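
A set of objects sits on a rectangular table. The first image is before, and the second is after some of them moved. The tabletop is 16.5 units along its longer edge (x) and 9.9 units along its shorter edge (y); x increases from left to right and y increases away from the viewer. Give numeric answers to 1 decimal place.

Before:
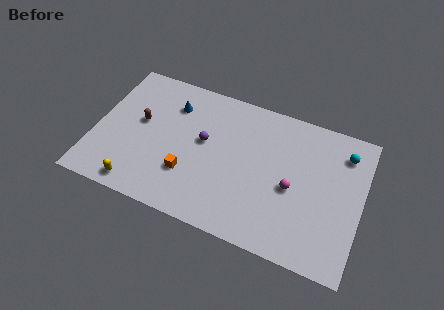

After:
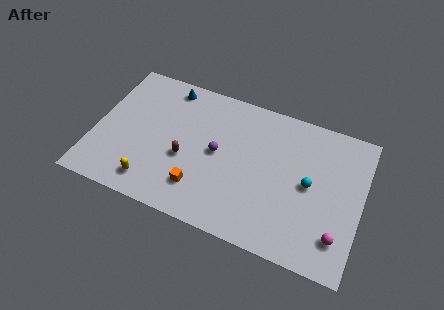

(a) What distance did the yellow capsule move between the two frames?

0.9

From (3.1, 1.1) to (3.9, 1.6), the yellow capsule covered √(0.8² + 0.5²) ≈ 0.9 units.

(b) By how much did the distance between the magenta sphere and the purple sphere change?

+2.5

Before: roughly 5.7 units apart; after: 8.2. That's 2.5 units further apart.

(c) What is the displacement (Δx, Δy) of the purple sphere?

(0.9, -0.5)

The purple sphere was at about (6.7, 5.6) and moved to about (7.6, 5.1).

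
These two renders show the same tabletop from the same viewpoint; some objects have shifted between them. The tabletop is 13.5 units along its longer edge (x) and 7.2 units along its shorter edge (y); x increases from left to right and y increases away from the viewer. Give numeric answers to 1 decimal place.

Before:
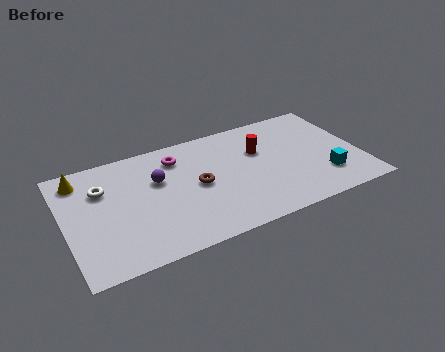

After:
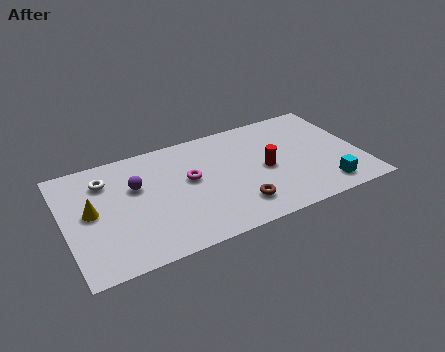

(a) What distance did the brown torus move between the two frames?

2.6

The brown torus was near (6.0, 3.6) before and (7.6, 1.6) after, so it travelled √(1.6² + 2.0²) ≈ 2.6 units.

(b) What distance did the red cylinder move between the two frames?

1.3

The red cylinder moved from about (9.0, 4.7) to (9.1, 3.4), a distance of √(0.1² + 1.3²) ≈ 1.3.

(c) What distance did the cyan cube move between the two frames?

0.7

From (11.7, 1.9) to (11.6, 1.2), the cyan cube covered √(0.1² + 0.7²) ≈ 0.7 units.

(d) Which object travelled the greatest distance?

the brown torus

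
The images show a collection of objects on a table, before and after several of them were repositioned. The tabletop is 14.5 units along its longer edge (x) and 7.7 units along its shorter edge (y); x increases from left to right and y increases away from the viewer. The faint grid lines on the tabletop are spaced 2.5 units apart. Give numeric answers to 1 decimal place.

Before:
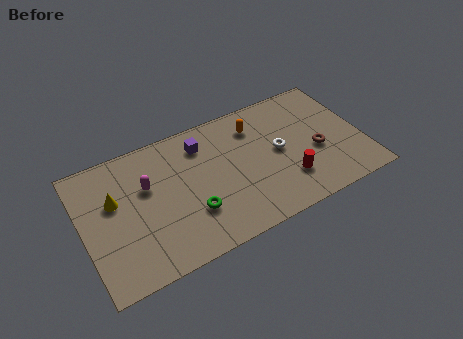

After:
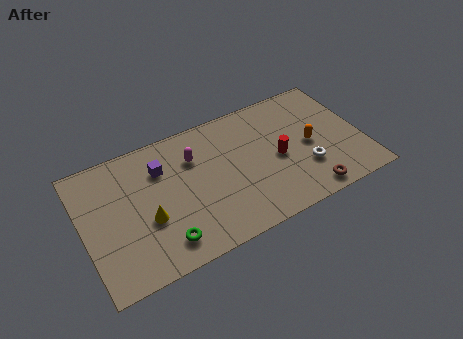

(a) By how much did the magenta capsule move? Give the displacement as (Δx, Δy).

(2.5, 0.6)

From the two frames, the magenta capsule sits at roughly (3.4, 4.9) before and (5.9, 5.5) after.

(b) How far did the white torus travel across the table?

2.0

From (10.2, 4.0) to (11.4, 2.4), the white torus covered √(1.2² + 1.6²) ≈ 2.0 units.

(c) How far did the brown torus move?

2.4

The brown torus moved from about (12.1, 3.2) to (11.3, 0.9), a distance of √(0.8² + 2.3²) ≈ 2.4.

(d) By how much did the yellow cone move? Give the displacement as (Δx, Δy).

(1.5, -1.8)

From the two frames, the yellow cone sits at roughly (1.7, 4.8) before and (3.2, 3.0) after.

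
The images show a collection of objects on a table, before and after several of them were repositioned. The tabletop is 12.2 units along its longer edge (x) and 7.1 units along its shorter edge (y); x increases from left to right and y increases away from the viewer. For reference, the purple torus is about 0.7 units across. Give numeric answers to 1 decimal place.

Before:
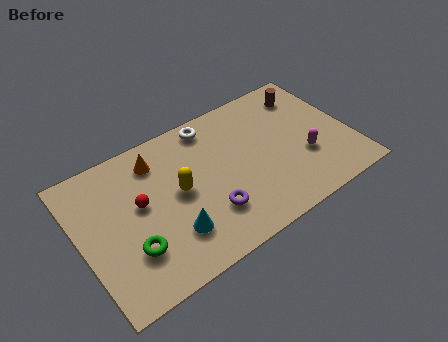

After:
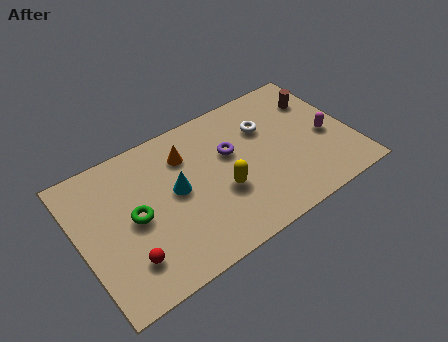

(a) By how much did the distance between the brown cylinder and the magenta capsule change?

-1.2

They were about 3.3 units apart before and 2.1 after — 1.2 units closer together.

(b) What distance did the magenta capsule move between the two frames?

1.3

The magenta capsule moved from about (10.0, 2.5) to (11.1, 3.1), a distance of √(1.1² + 0.6²) ≈ 1.3.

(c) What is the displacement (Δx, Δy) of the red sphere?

(-0.9, -2.3)

From the two frames, the red sphere sits at roughly (2.7, 4.0) before and (1.8, 1.7) after.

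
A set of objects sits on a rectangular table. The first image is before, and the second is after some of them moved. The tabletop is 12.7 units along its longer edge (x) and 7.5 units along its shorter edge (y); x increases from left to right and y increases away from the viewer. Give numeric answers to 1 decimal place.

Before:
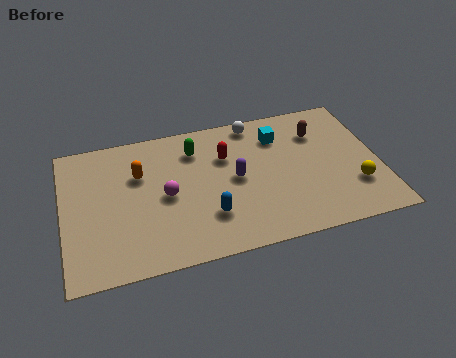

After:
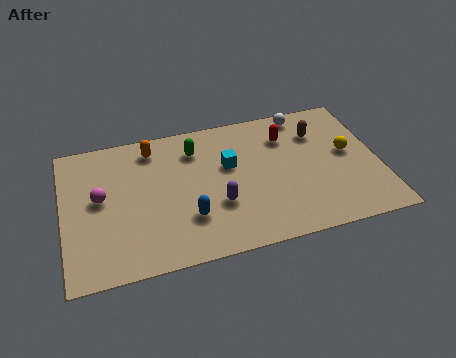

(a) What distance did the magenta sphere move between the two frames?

2.6

The magenta sphere moved from about (4.1, 3.6) to (1.5, 4.1), a distance of √(2.6² + 0.5²) ≈ 2.6.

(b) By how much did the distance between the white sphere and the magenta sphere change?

+3.9

Before: roughly 4.9 units apart; after: 8.8. That's 3.9 units further apart.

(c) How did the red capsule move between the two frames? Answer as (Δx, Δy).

(2.5, 0.5)

The red capsule was at about (6.6, 5.1) and moved to about (9.1, 5.6).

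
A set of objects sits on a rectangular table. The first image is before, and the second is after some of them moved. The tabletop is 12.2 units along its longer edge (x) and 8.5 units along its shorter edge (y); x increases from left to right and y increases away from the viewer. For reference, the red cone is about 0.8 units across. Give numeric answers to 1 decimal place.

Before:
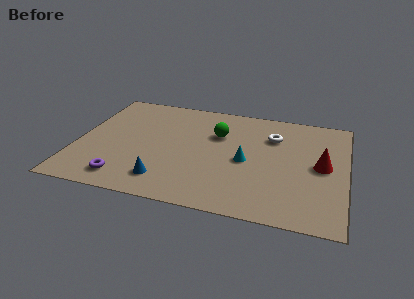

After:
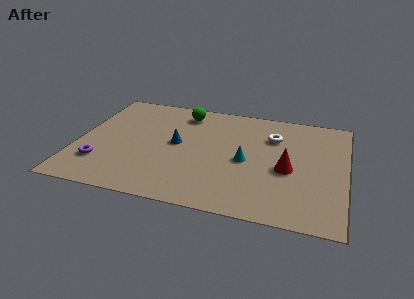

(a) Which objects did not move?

the cyan cone and the white torus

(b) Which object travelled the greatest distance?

the blue cone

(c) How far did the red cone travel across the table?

1.6

The red cone was near (11.1, 4.3) before and (9.6, 3.7) after, so it travelled √(1.5² + 0.6²) ≈ 1.6 units.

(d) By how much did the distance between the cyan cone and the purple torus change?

+0.8

The distance was about 5.9 in the first image and 6.7 in the second, so they moved 0.8 units further apart.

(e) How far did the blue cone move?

2.9

From (4.2, 1.6) to (4.5, 4.5), the blue cone covered √(0.3² + 2.9²) ≈ 2.9 units.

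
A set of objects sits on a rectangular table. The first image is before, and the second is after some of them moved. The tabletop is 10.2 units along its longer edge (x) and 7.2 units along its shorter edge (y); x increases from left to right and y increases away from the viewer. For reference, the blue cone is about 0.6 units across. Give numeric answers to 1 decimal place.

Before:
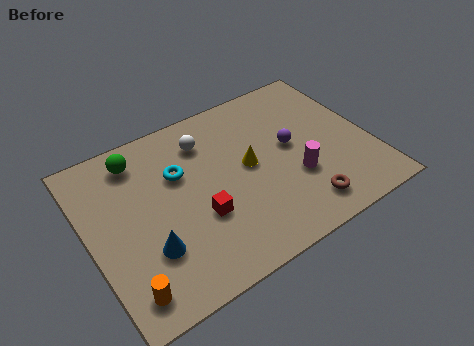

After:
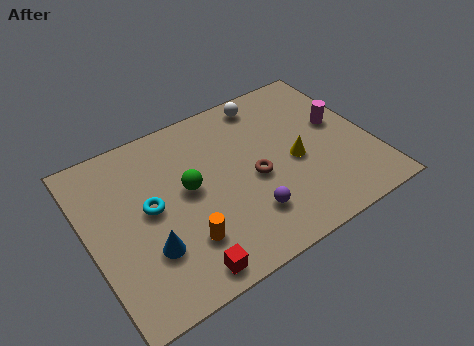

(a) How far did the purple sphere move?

2.9

The purple sphere moved from about (7.4, 3.9) to (5.4, 1.8), a distance of √(2.0² + 2.1²) ≈ 2.9.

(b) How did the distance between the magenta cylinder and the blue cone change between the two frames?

+2.1

The distance was about 5.4 in the first image and 7.5 in the second, so they moved 2.1 units further apart.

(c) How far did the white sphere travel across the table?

2.5

The white sphere was near (4.5, 5.6) before and (6.9, 6.3) after, so it travelled √(2.4² + 0.7²) ≈ 2.5 units.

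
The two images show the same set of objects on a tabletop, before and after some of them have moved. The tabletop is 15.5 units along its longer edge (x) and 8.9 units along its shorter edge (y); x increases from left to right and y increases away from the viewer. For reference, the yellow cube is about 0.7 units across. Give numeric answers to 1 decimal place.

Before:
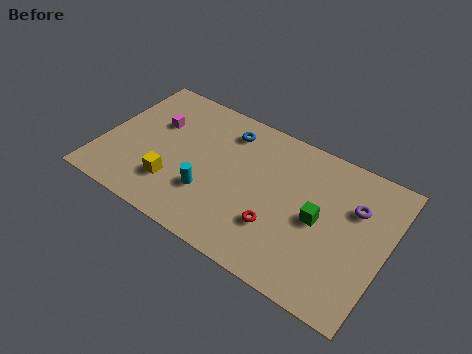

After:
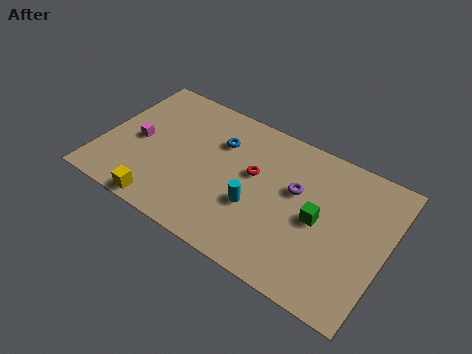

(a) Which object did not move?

the green cube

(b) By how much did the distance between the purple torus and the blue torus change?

-2.8

Before: roughly 7.3 units apart; after: 4.5. That's 2.8 units closer together.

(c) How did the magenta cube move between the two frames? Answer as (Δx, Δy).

(-0.7, -1.6)

The magenta cube started near (2.6, 5.8) and ended near (1.9, 4.2).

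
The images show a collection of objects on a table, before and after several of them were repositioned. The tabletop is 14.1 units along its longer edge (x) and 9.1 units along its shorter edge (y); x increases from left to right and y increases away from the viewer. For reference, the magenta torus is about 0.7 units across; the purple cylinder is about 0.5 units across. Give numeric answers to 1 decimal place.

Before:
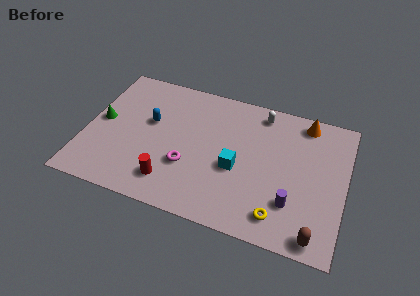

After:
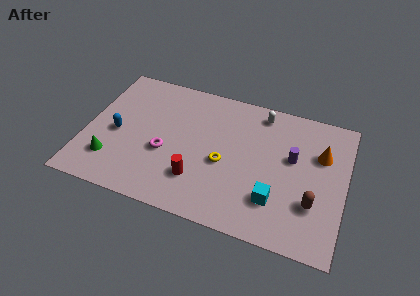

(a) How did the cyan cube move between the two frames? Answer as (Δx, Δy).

(2.2, -1.4)

The cyan cube started near (8.3, 3.8) and ended near (10.5, 2.4).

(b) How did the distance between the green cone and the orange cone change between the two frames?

+0.4

They were about 11.4 units apart before and 11.8 after — 0.4 units further apart.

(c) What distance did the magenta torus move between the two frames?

1.4

The magenta torus was near (5.7, 3.1) before and (4.4, 3.6) after, so it travelled √(1.3² + 0.5²) ≈ 1.4 units.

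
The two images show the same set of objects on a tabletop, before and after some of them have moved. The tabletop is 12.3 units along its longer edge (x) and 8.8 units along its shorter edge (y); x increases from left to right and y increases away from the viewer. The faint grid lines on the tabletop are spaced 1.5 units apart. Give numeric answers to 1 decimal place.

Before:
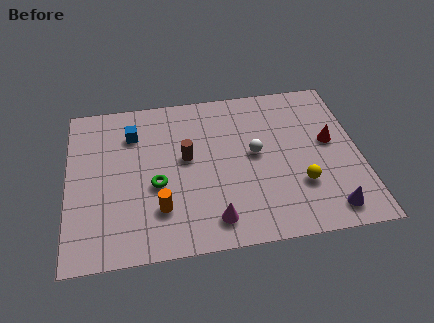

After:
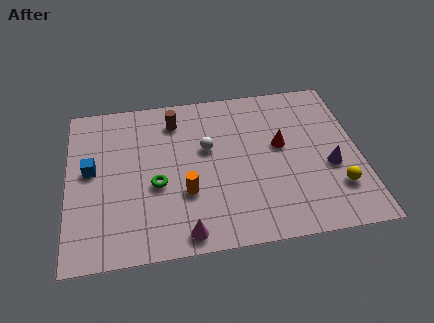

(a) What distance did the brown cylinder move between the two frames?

2.2

The brown cylinder was near (5.0, 4.9) before and (4.6, 7.1) after, so it travelled √(0.4² + 2.2²) ≈ 2.2 units.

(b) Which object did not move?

the green torus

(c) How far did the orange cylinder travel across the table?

1.3

The orange cylinder moved from about (3.8, 2.3) to (4.9, 3.0), a distance of √(1.1² + 0.7²) ≈ 1.3.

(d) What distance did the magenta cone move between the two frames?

1.3

From (6.0, 1.4) to (4.8, 0.9), the magenta cone covered √(1.2² + 0.5²) ≈ 1.3 units.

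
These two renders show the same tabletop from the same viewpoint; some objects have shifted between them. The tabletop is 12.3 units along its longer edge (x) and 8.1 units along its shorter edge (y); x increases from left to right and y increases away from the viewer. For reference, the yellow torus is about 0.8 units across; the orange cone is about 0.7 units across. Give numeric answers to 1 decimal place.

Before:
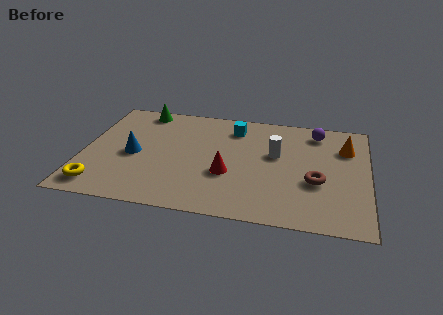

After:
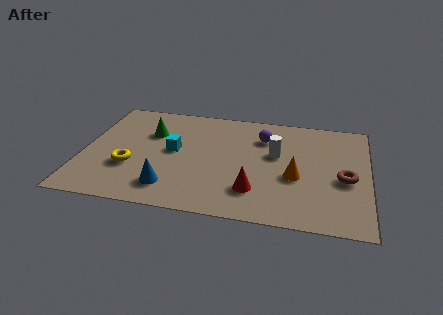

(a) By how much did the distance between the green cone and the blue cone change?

+0.6

They were about 3.5 units apart before and 4.1 after — 0.6 units further apart.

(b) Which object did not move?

the white cylinder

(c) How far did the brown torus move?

1.3

The brown torus moved from about (10.1, 3.1) to (11.3, 3.5), a distance of √(1.2² + 0.4²) ≈ 1.3.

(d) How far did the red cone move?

1.6

From (6.3, 3.0) to (7.5, 2.0), the red cone covered √(1.2² + 1.0²) ≈ 1.6 units.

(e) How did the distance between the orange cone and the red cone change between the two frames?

-3.6

They were about 5.7 units apart before and 2.1 after — 3.6 units closer together.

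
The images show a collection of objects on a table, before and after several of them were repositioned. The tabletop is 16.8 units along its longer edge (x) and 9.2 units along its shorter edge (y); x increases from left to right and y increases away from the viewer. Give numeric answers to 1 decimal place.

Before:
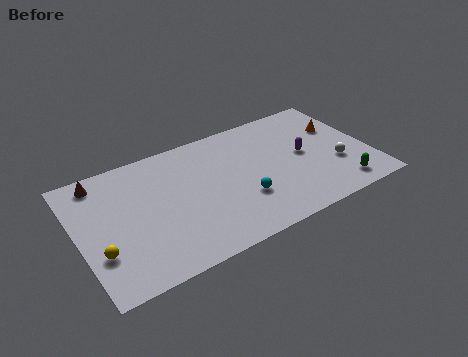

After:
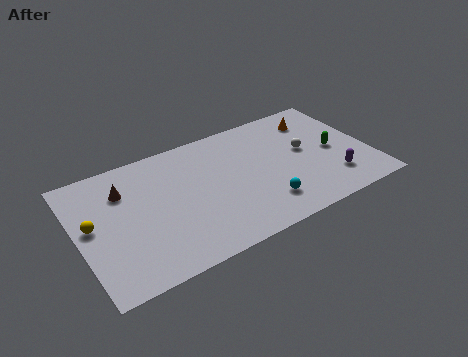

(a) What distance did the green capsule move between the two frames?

3.0

From (14.7, 1.4) to (14.8, 4.4), the green capsule covered √(0.1² + 3.0²) ≈ 3.0 units.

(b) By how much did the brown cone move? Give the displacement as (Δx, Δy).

(1.2, -1.3)

The brown cone started near (1.6, 8.0) and ended near (2.8, 6.7).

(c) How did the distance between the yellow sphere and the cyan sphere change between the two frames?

+1.7

They were about 8.2 units apart before and 9.9 after — 1.7 units further apart.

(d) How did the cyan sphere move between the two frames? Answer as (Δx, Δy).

(1.1, -0.9)

The cyan sphere started near (9.2, 3.0) and ended near (10.3, 2.1).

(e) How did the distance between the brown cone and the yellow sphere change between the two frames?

-2.5

The distance was about 5.1 in the first image and 2.6 in the second, so they moved 2.5 units closer together.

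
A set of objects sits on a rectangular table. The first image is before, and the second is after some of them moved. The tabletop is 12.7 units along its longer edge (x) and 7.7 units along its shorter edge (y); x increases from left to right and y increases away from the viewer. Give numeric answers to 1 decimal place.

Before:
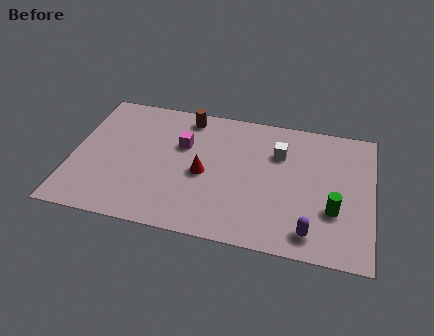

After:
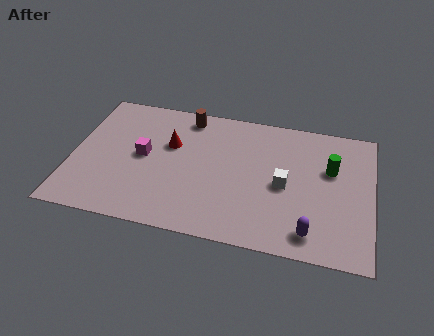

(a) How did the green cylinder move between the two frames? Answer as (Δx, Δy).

(-0.2, 2.3)

From the two frames, the green cylinder sits at roughly (11.1, 2.6) before and (10.9, 4.9) after.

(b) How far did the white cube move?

1.8

From (8.7, 5.4) to (9.0, 3.6), the white cube covered √(0.3² + 1.8²) ≈ 1.8 units.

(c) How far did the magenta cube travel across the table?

1.9

The magenta cube was near (4.6, 5.0) before and (3.0, 4.0) after, so it travelled √(1.6² + 1.0²) ≈ 1.9 units.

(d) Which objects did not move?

the purple capsule and the brown cylinder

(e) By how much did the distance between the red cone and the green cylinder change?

+1.2

Before: roughly 5.6 units apart; after: 6.8. That's 1.2 units further apart.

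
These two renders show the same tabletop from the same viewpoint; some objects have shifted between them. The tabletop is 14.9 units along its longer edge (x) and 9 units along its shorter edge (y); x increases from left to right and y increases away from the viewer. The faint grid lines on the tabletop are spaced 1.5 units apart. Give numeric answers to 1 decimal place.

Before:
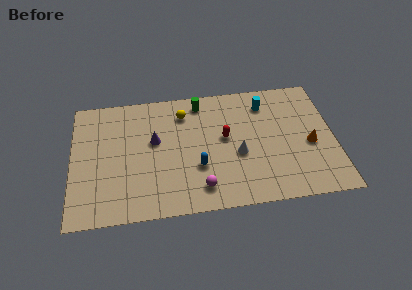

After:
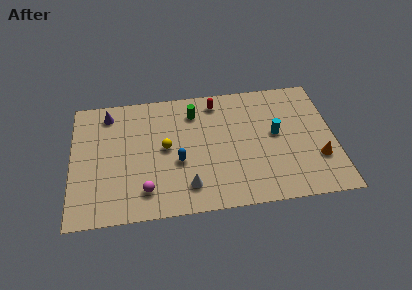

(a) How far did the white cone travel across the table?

3.5

The white cone was near (9.4, 3.7) before and (6.5, 1.8) after, so it travelled √(2.9² + 1.9²) ≈ 3.5 units.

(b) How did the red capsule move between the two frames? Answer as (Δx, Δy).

(-0.4, 2.7)

The red capsule was at about (8.7, 5.0) and moved to about (8.3, 7.7).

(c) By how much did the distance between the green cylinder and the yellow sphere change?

+1.7

The distance was about 1.2 in the first image and 2.9 in the second, so they moved 1.7 units further apart.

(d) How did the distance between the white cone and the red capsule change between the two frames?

+4.7

They were about 1.5 units apart before and 6.2 after — 4.7 units further apart.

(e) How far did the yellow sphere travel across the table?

2.6

The yellow sphere moved from about (6.4, 7.1) to (5.3, 4.7), a distance of √(1.1² + 2.4²) ≈ 2.6.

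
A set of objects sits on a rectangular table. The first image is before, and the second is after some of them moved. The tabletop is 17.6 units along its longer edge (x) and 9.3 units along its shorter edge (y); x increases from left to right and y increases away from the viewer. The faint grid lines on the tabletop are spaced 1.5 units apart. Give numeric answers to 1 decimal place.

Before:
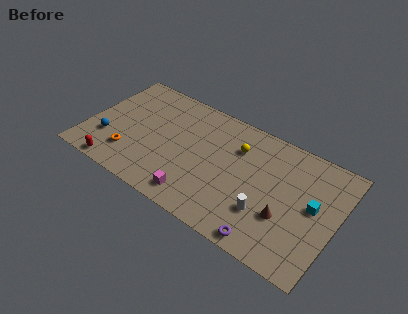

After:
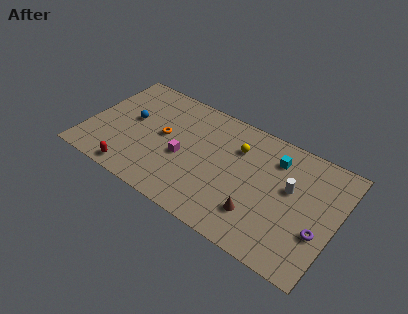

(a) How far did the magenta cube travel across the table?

3.0

The magenta cube was near (8.3, 1.4) before and (6.9, 4.0) after, so it travelled √(1.4² + 2.6²) ≈ 3.0 units.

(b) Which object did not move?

the yellow sphere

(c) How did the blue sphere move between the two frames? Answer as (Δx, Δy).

(1.3, 2.4)

The blue sphere started near (1.6, 2.8) and ended near (2.9, 5.2).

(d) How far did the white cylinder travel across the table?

3.0

The white cylinder moved from about (13.0, 2.8) to (14.3, 5.5), a distance of √(1.3² + 2.7²) ≈ 3.0.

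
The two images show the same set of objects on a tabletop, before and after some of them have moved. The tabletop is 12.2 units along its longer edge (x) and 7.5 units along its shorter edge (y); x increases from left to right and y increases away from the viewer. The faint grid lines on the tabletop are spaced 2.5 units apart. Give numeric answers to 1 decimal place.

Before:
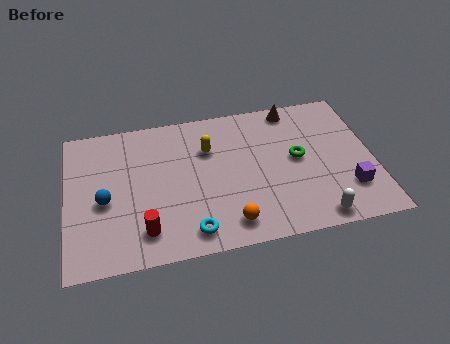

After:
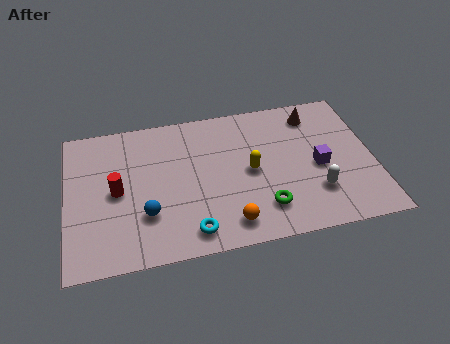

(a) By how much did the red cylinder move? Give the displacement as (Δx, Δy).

(-1.0, 2.2)

The red cylinder started near (3.0, 1.5) and ended near (2.0, 3.7).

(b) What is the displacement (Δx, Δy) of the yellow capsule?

(1.6, -1.5)

The yellow capsule started near (5.7, 5.2) and ended near (7.3, 3.7).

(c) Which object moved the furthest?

the green torus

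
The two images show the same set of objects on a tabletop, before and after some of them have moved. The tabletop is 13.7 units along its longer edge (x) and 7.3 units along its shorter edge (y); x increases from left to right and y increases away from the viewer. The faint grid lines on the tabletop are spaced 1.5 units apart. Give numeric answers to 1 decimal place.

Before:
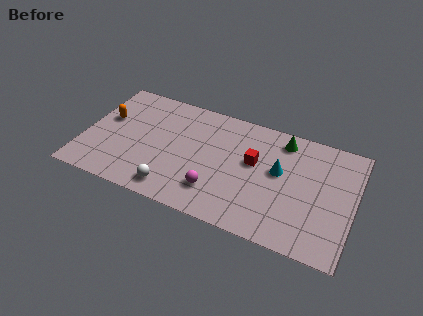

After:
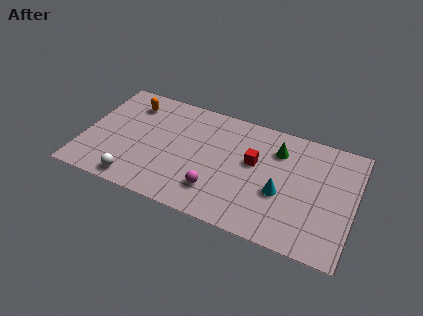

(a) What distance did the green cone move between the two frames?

0.7

From (9.9, 6.2) to (9.7, 5.5), the green cone covered √(0.2² + 0.7²) ≈ 0.7 units.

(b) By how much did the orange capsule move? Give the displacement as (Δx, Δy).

(1.1, 1.4)

From the two frames, the orange capsule sits at roughly (1.0, 4.4) before and (2.1, 5.8) after.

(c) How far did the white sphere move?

1.9

The white sphere was near (4.8, 1.1) before and (2.9, 0.9) after, so it travelled √(1.9² + 0.2²) ≈ 1.9 units.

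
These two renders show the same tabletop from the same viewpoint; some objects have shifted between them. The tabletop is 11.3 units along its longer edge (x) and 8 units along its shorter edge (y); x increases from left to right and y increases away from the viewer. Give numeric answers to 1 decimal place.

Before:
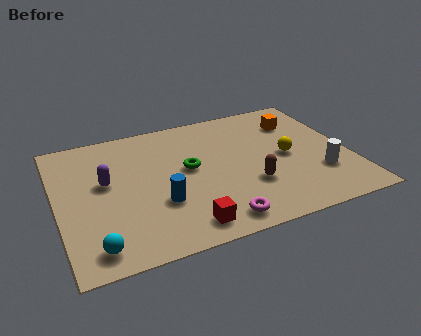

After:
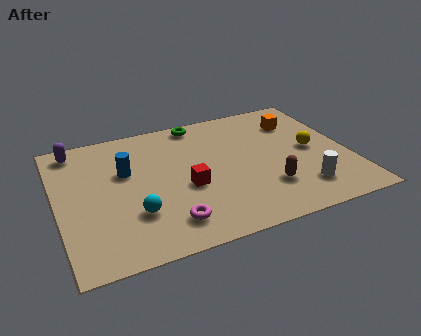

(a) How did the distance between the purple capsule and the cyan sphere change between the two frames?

+1.4

The distance was about 3.6 in the first image and 5.0 in the second, so they moved 1.4 units further apart.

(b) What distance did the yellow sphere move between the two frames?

1.0

The yellow sphere was near (8.9, 3.9) before and (9.9, 4.0) after, so it travelled √(1.0² + 0.1²) ≈ 1.0 units.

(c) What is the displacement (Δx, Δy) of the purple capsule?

(-1.0, 2.4)

From the two frames, the purple capsule sits at roughly (1.9, 4.6) before and (0.9, 7.0) after.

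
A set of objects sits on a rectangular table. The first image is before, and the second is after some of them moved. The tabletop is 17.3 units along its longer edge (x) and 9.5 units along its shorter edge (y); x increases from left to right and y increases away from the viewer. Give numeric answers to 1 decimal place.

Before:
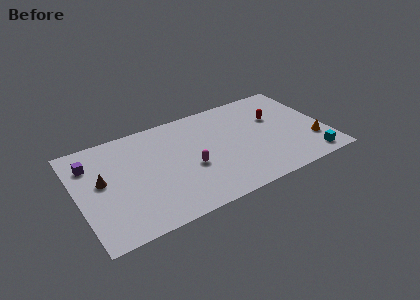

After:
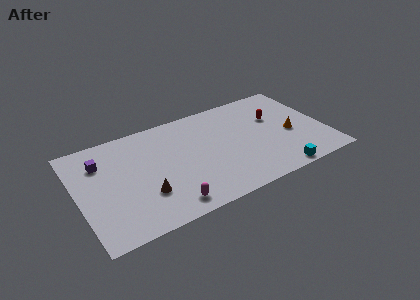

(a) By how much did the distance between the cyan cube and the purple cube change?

-2.7

They were about 15.9 units apart before and 13.2 after — 2.7 units closer together.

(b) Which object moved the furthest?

the brown cone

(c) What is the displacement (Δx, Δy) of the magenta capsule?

(-1.9, -2.6)

From the two frames, the magenta capsule sits at roughly (7.7, 3.9) before and (5.8, 1.3) after.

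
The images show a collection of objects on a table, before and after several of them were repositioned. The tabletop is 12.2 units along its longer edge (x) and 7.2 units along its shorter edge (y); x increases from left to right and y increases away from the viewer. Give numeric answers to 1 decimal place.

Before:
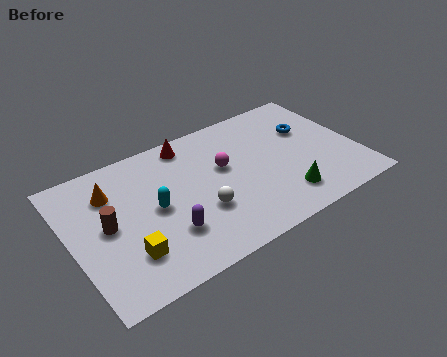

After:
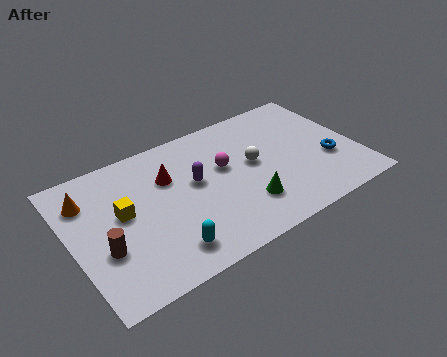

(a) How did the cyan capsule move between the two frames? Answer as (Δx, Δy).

(0.1, -2.3)

The cyan capsule started near (3.5, 3.6) and ended near (3.6, 1.3).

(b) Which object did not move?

the magenta sphere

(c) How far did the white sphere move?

2.9

From (5.3, 2.5) to (7.8, 3.9), the white sphere covered √(2.5² + 1.4²) ≈ 2.9 units.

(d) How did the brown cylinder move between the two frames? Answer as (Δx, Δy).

(-0.3, -1.1)

From the two frames, the brown cylinder sits at roughly (1.5, 3.7) before and (1.2, 2.6) after.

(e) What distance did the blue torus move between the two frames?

2.2

From (10.4, 4.7) to (10.9, 2.6), the blue torus covered √(0.5² + 2.1²) ≈ 2.2 units.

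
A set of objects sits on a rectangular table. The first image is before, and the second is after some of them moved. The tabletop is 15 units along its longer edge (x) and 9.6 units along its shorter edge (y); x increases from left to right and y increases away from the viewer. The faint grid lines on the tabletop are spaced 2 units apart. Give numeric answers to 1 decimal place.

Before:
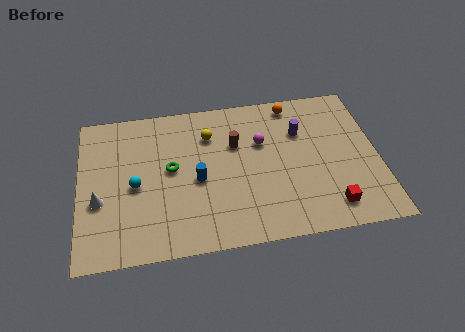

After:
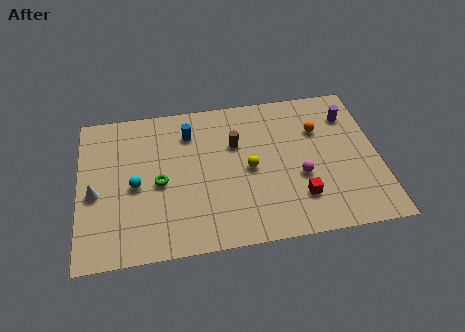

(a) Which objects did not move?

the cyan sphere and the brown cylinder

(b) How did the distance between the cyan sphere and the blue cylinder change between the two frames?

+1.0

They were about 3.1 units apart before and 4.1 after — 1.0 units further apart.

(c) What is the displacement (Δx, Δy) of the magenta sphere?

(1.8, -2.5)

The magenta sphere started near (9.2, 6.2) and ended near (11.0, 3.7).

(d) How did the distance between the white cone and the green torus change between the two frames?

-0.7

Before: roughly 3.9 units apart; after: 3.2. That's 0.7 units closer together.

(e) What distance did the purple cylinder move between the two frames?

2.6

From (11.2, 6.6) to (13.7, 7.3), the purple cylinder covered √(2.5² + 0.7²) ≈ 2.6 units.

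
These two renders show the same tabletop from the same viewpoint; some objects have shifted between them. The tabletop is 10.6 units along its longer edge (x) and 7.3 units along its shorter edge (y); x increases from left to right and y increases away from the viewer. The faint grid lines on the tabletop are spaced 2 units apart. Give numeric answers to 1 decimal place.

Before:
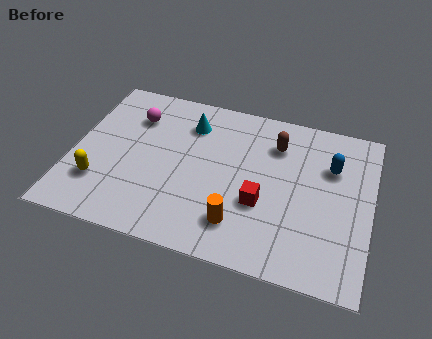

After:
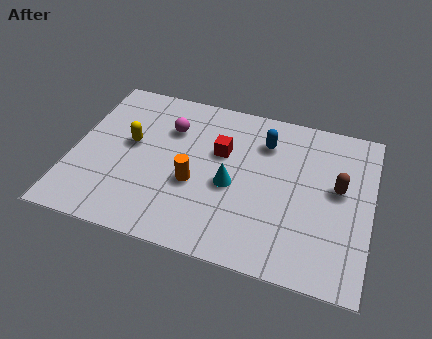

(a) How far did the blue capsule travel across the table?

2.5

The blue capsule moved from about (9.1, 5.0) to (6.7, 5.5), a distance of √(2.4² + 0.5²) ≈ 2.5.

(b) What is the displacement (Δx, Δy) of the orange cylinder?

(-1.7, 1.3)

The orange cylinder was at about (6.1, 1.6) and moved to about (4.4, 2.9).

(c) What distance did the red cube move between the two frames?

2.5

From (6.8, 2.7) to (5.2, 4.6), the red cube covered √(1.6² + 1.9²) ≈ 2.5 units.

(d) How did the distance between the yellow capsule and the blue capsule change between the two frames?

-3.6

They were about 8.5 units apart before and 4.9 after — 3.6 units closer together.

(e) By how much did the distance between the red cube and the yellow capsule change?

-2.5

The distance was about 5.7 in the first image and 3.2 in the second, so they moved 2.5 units closer together.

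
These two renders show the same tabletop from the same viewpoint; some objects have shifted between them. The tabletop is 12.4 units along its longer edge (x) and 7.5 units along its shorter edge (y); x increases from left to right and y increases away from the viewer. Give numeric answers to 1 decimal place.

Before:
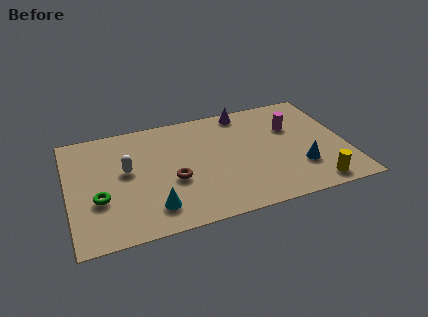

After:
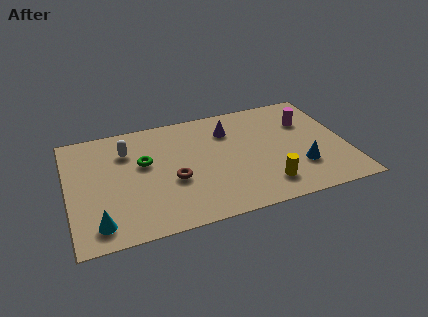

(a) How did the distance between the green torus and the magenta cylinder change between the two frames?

-1.7

Before: roughly 9.1 units apart; after: 7.4. That's 1.7 units closer together.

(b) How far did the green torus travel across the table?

2.8

The green torus moved from about (1.3, 2.7) to (3.4, 4.5), a distance of √(2.1² + 1.8²) ≈ 2.8.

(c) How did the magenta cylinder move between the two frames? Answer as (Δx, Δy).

(0.7, 0.2)

From the two frames, the magenta cylinder sits at roughly (10.1, 5.0) before and (10.8, 5.2) after.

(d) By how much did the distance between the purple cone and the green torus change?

-3.8

The distance was about 7.9 in the first image and 4.1 in the second, so they moved 3.8 units closer together.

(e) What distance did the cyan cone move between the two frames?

2.4

The cyan cone moved from about (3.6, 1.5) to (1.2, 1.2), a distance of √(2.4² + 0.3²) ≈ 2.4.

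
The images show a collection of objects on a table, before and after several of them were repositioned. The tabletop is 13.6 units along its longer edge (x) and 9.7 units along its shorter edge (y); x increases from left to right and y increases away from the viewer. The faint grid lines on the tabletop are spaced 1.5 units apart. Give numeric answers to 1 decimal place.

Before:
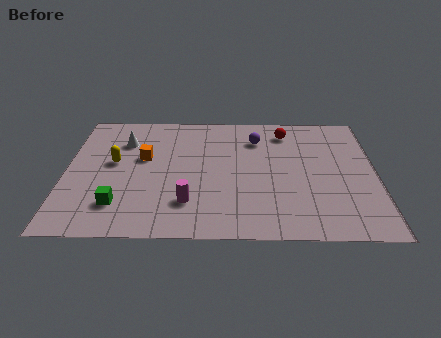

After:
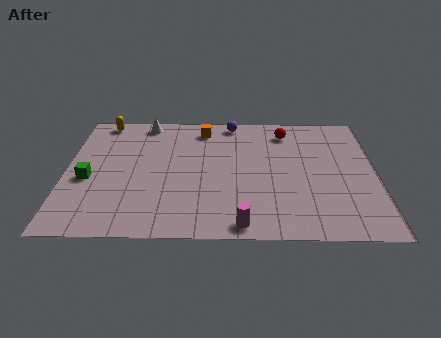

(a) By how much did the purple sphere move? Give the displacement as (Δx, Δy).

(-1.1, 1.4)

The purple sphere started near (8.4, 7.4) and ended near (7.3, 8.8).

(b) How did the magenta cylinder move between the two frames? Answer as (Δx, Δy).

(2.3, -1.5)

From the two frames, the magenta cylinder sits at roughly (5.4, 2.4) before and (7.7, 0.9) after.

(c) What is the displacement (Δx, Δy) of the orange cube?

(2.6, 2.4)

From the two frames, the orange cube sits at roughly (3.4, 5.8) before and (6.0, 8.2) after.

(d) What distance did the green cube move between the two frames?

2.4

The green cube was near (2.4, 2.2) before and (1.0, 4.1) after, so it travelled √(1.4² + 1.9²) ≈ 2.4 units.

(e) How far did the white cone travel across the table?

1.8

The white cone was near (2.5, 7.1) before and (3.4, 8.7) after, so it travelled √(0.9² + 1.6²) ≈ 1.8 units.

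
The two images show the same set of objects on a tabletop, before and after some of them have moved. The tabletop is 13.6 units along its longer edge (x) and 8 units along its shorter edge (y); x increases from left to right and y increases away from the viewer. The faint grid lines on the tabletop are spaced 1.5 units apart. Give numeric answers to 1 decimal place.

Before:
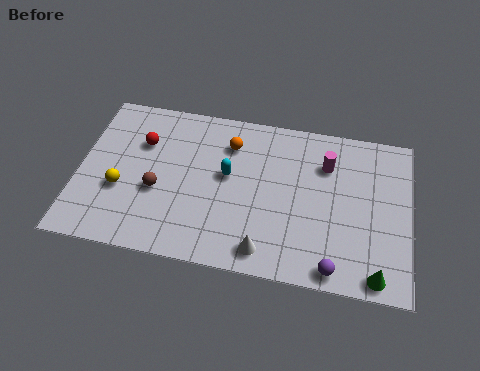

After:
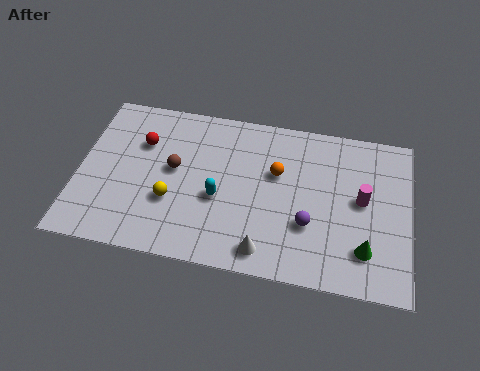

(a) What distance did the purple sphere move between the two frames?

2.2

The purple sphere was near (10.6, 0.8) before and (9.5, 2.7) after, so it travelled √(1.1² + 1.9²) ≈ 2.2 units.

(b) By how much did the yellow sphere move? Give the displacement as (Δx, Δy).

(2.1, -0.2)

The yellow sphere started near (1.8, 3.0) and ended near (3.9, 2.8).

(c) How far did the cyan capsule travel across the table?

1.2

The cyan capsule was near (6.1, 4.5) before and (5.8, 3.3) after, so it travelled √(0.3² + 1.2²) ≈ 1.2 units.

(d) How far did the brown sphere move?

1.3

From (3.3, 3.2) to (3.9, 4.4), the brown sphere covered √(0.6² + 1.2²) ≈ 1.3 units.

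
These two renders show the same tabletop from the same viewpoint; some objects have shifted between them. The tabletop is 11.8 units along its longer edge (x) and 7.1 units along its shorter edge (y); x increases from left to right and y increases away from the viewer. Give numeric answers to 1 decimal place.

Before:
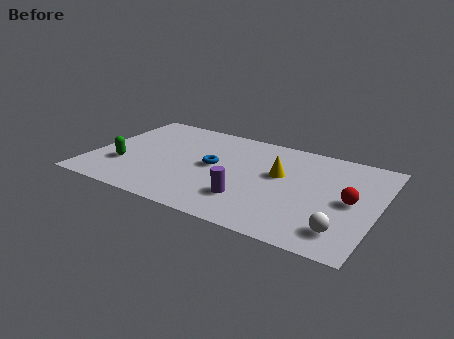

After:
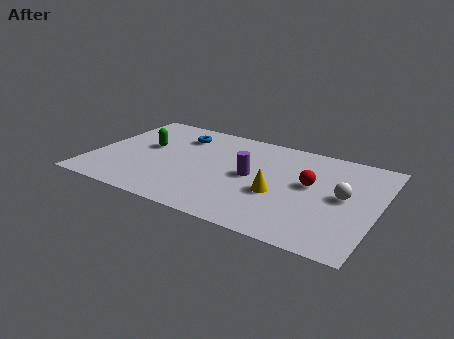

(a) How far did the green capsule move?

1.9

The green capsule moved from about (1.4, 2.3) to (2.1, 4.1), a distance of √(0.7² + 1.8²) ≈ 1.9.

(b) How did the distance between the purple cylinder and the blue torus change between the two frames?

+1.3

They were about 2.5 units apart before and 3.8 after — 1.3 units further apart.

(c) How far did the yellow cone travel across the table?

1.4

The yellow cone moved from about (7.7, 4.2) to (7.8, 2.8), a distance of √(0.1² + 1.4²) ≈ 1.4.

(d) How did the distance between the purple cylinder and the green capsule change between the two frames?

-0.8

Before: roughly 5.3 units apart; after: 4.5. That's 0.8 units closer together.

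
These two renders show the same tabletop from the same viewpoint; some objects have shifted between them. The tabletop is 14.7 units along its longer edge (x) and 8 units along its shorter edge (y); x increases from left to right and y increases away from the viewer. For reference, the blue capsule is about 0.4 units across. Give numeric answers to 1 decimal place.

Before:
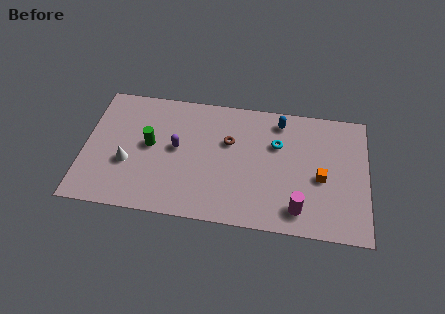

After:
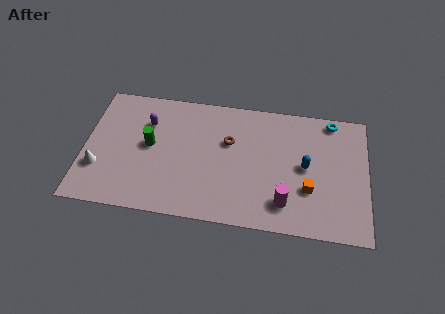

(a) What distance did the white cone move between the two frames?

1.6

The white cone was near (2.3, 3.0) before and (0.8, 2.5) after, so it travelled √(1.5² + 0.5²) ≈ 1.6 units.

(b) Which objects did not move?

the brown torus and the green cylinder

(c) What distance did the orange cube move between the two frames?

1.0

The orange cube was near (12.3, 3.5) before and (11.7, 2.7) after, so it travelled √(0.6² + 0.8²) ≈ 1.0 units.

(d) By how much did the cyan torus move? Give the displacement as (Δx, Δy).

(2.8, 1.9)

The cyan torus was at about (10.0, 5.3) and moved to about (12.8, 7.2).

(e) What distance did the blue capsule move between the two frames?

3.0

The blue capsule moved from about (10.1, 6.8) to (11.5, 4.1), a distance of √(1.4² + 2.7²) ≈ 3.0.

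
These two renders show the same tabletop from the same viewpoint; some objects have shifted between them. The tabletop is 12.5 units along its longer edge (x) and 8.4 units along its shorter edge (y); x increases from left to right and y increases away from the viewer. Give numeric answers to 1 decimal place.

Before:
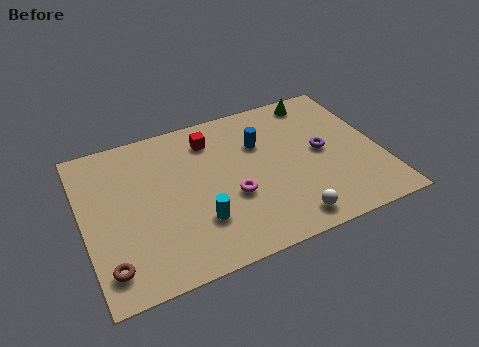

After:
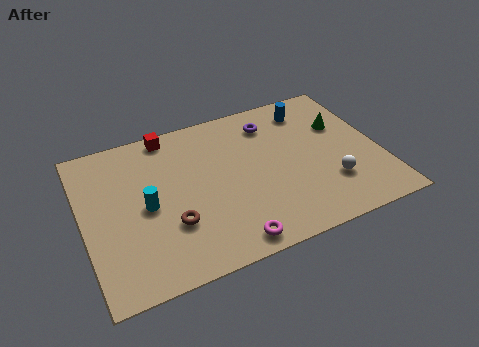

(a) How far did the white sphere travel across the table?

2.4

The white sphere was near (8.2, 1.1) before and (10.2, 2.4) after, so it travelled √(2.0² + 1.3²) ≈ 2.4 units.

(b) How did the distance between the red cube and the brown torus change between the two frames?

-2.2

They were about 7.1 units apart before and 4.9 after — 2.2 units closer together.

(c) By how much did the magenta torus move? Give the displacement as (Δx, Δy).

(-0.4, -2.3)

The magenta torus started near (6.1, 3.2) and ended near (5.7, 0.9).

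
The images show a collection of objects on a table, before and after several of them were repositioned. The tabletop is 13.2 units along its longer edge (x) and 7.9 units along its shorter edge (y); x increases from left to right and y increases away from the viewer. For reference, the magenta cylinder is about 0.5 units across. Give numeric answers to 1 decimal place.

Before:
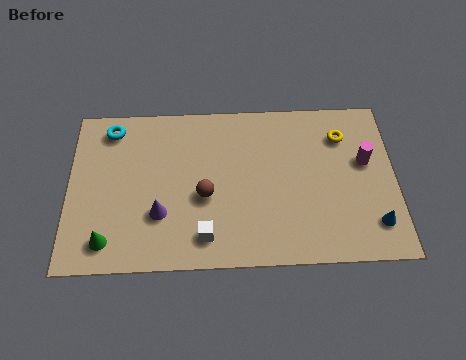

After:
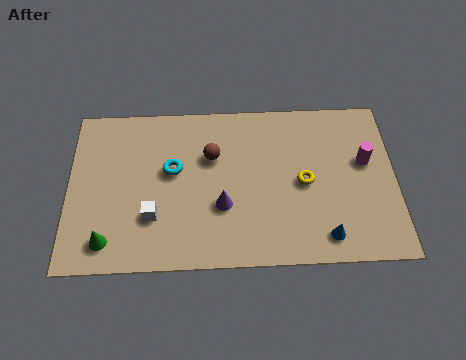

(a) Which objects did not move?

the green cone and the magenta cylinder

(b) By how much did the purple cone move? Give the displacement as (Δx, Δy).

(2.5, 0.3)

The purple cone was at about (3.7, 2.5) and moved to about (6.2, 2.8).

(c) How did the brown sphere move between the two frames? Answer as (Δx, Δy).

(0.3, 1.9)

The brown sphere was at about (5.5, 3.3) and moved to about (5.8, 5.2).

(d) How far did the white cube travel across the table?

2.3

The white cube moved from about (5.5, 1.4) to (3.4, 2.4), a distance of √(2.1² + 1.0²) ≈ 2.3.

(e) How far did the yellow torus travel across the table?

2.7

From (11.1, 6.0) to (9.5, 3.8), the yellow torus covered √(1.6² + 2.2²) ≈ 2.7 units.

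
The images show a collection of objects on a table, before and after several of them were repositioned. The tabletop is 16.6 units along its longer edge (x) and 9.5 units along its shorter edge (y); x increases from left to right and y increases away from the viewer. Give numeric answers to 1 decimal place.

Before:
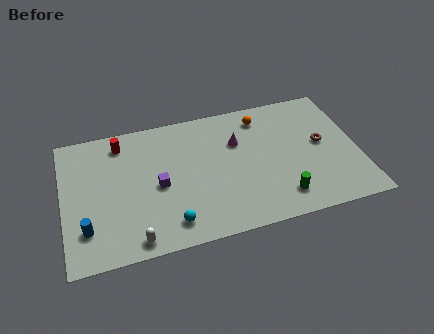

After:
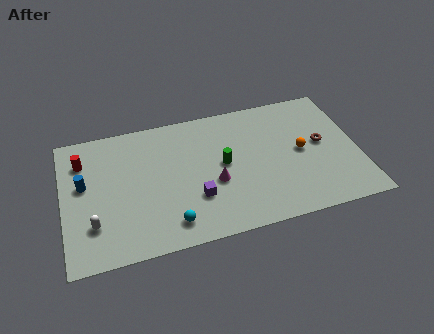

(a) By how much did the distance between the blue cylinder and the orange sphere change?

+0.6

They were about 11.6 units apart before and 12.2 after — 0.6 units further apart.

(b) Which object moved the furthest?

the green cylinder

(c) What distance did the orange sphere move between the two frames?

3.7

The orange sphere moved from about (11.4, 7.9) to (13.4, 4.8), a distance of √(2.0² + 3.1²) ≈ 3.7.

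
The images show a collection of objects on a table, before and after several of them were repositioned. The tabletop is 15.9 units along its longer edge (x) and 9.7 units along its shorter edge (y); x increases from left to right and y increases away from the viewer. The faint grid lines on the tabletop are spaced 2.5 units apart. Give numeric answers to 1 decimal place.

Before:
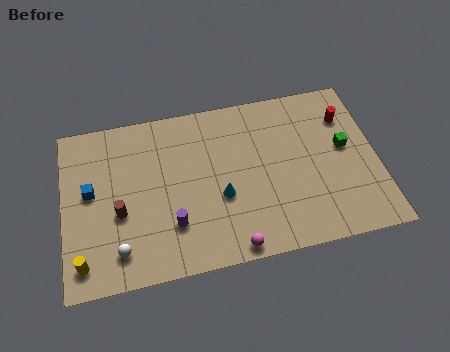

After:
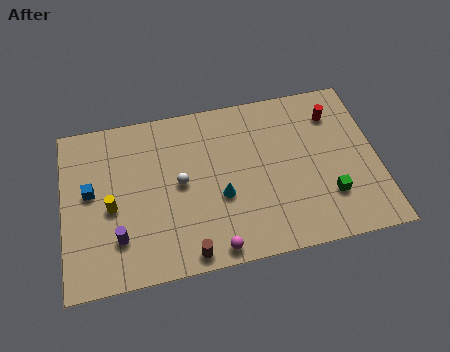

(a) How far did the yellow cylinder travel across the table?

3.2

From (0.9, 1.5) to (2.4, 4.3), the yellow cylinder covered √(1.5² + 2.8²) ≈ 3.2 units.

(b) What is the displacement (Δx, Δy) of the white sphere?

(3.2, 3.2)

The white sphere was at about (2.7, 1.8) and moved to about (5.9, 5.0).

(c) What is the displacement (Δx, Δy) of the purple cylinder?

(-2.7, -0.2)

The purple cylinder was at about (5.4, 2.7) and moved to about (2.7, 2.5).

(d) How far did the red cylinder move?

0.7

From (14.5, 7.2) to (13.9, 7.5), the red cylinder covered √(0.6² + 0.3²) ≈ 0.7 units.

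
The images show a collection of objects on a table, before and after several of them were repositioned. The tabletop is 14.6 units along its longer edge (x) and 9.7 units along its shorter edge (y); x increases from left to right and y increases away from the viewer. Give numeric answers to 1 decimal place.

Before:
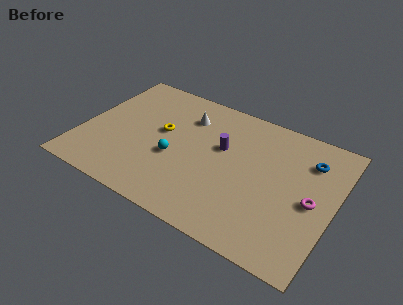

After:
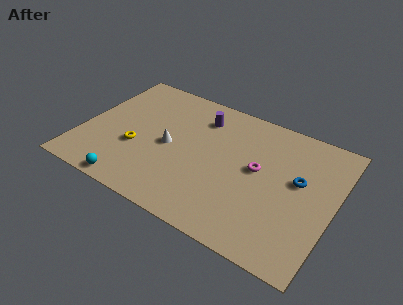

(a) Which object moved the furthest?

the cyan sphere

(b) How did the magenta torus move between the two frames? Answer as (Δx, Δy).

(-3.2, 0.8)

The magenta torus started near (13.4, 4.5) and ended near (10.2, 5.3).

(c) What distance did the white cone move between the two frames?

2.8

The white cone was near (5.7, 7.3) before and (5.1, 4.6) after, so it travelled √(0.6² + 2.7²) ≈ 2.8 units.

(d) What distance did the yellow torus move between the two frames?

2.2

The yellow torus moved from about (4.5, 5.5) to (3.3, 3.6), a distance of √(1.2² + 1.9²) ≈ 2.2.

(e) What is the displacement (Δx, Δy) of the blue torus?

(-0.4, -1.7)

The blue torus started near (12.9, 7.3) and ended near (12.5, 5.6).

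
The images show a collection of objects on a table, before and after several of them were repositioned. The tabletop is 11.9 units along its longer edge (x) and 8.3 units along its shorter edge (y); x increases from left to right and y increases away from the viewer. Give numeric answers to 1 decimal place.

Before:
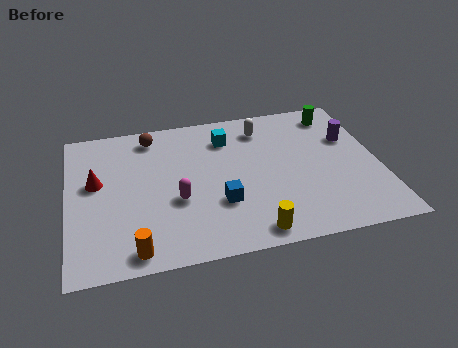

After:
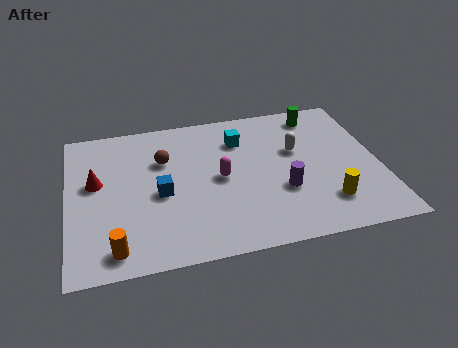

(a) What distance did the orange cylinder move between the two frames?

0.7

From (2.4, 0.9) to (1.7, 1.1), the orange cylinder covered √(0.7² + 0.2²) ≈ 0.7 units.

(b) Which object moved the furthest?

the purple cylinder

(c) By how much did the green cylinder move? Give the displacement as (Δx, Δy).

(-0.7, 0.1)

The green cylinder started near (10.5, 7.0) and ended near (9.8, 7.1).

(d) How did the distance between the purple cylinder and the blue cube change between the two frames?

-1.2

They were about 5.9 units apart before and 4.7 after — 1.2 units closer together.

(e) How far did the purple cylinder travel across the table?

3.8

The purple cylinder was near (10.9, 5.4) before and (8.1, 2.9) after, so it travelled √(2.8² + 2.5²) ≈ 3.8 units.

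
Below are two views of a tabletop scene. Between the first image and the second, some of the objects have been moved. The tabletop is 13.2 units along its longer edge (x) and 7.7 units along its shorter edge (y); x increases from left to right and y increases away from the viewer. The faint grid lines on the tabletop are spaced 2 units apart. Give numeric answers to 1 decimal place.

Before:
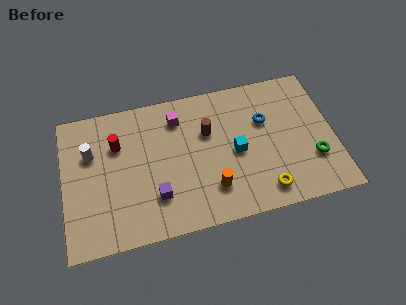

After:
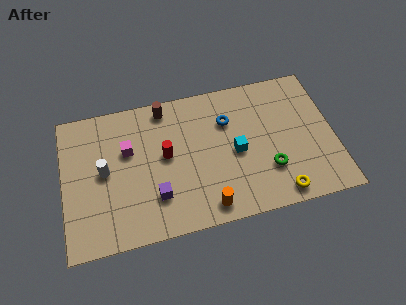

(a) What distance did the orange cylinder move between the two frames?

0.9

The orange cylinder moved from about (7.1, 1.9) to (6.8, 1.0), a distance of √(0.3² + 0.9²) ≈ 0.9.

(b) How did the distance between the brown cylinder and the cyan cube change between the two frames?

+2.7

The distance was about 1.9 in the first image and 4.6 in the second, so they moved 2.7 units further apart.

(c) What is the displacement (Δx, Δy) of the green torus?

(-2.2, -0.1)

From the two frames, the green torus sits at roughly (12.1, 2.4) before and (9.9, 2.3) after.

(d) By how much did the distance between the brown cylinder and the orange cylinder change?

+2.9

Before: roughly 3.1 units apart; after: 6.0. That's 2.9 units further apart.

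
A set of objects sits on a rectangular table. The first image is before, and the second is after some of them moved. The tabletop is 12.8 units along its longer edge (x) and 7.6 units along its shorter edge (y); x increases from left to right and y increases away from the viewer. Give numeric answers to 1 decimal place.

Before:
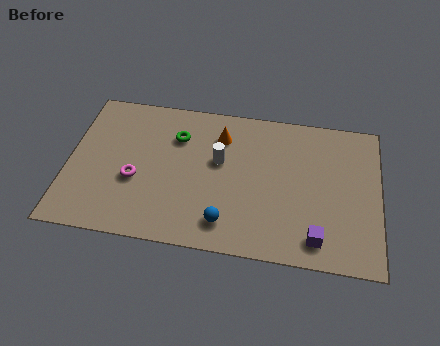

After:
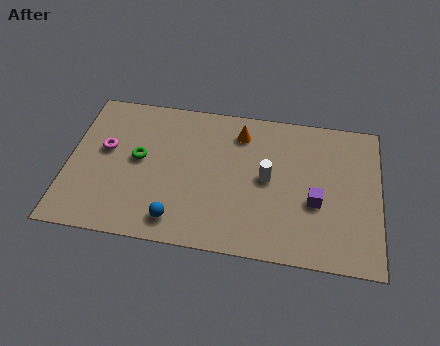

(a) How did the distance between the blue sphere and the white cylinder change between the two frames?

+1.4

The distance was about 3.1 in the first image and 4.5 in the second, so they moved 1.4 units further apart.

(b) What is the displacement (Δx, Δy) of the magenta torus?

(-1.3, 1.4)

From the two frames, the magenta torus sits at roughly (2.8, 3.0) before and (1.5, 4.4) after.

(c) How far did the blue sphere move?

2.0

The blue sphere moved from about (6.6, 1.4) to (4.6, 1.2), a distance of √(2.0² + 0.2²) ≈ 2.0.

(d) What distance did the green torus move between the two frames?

2.1

The green torus was near (4.4, 5.5) before and (2.9, 4.1) after, so it travelled √(1.5² + 1.4²) ≈ 2.1 units.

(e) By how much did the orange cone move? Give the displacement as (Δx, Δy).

(0.8, 0.3)

The orange cone was at about (6.2, 5.8) and moved to about (7.0, 6.1).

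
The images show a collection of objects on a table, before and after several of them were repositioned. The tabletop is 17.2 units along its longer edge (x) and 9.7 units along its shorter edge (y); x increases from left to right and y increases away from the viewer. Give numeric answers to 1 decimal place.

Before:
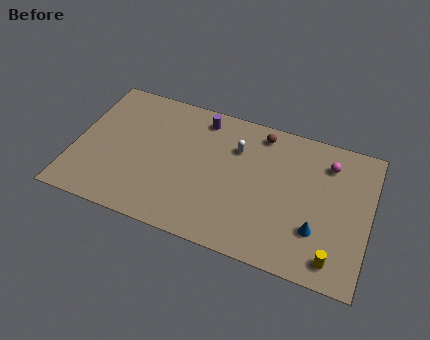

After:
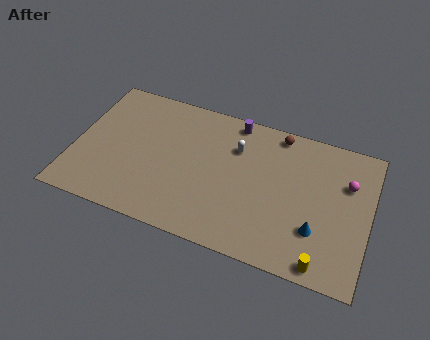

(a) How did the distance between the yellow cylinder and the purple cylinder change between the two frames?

-1.1

The distance was about 10.8 in the first image and 9.7 in the second, so they moved 1.1 units closer together.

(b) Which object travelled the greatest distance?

the purple cylinder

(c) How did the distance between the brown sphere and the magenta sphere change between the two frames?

+0.6

The distance was about 4.1 in the first image and 4.7 in the second, so they moved 0.6 units further apart.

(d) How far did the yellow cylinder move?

0.8

From (15.4, 1.4) to (14.8, 0.9), the yellow cylinder covered √(0.6² + 0.5²) ≈ 0.8 units.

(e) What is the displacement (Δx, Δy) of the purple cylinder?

(1.9, 0.4)

The purple cylinder started near (7.1, 8.3) and ended near (9.0, 8.7).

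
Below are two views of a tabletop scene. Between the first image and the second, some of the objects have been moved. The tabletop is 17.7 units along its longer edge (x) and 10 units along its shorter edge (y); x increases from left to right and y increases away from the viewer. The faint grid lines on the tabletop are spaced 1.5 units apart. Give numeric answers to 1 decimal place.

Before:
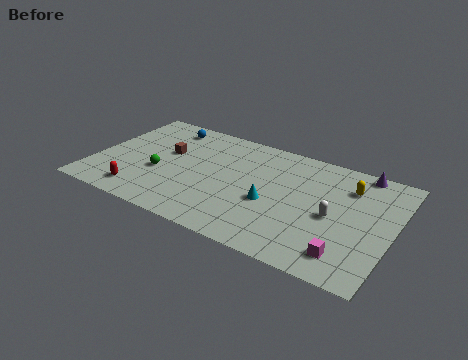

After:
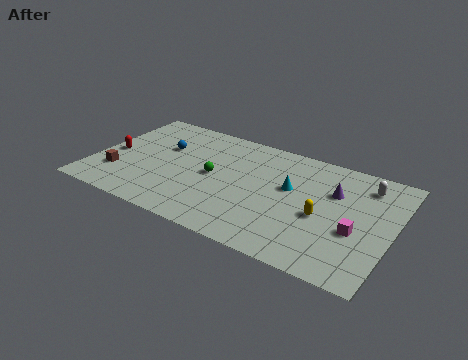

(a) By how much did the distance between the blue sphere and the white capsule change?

+0.7

Before: roughly 11.4 units apart; after: 12.1. That's 0.7 units further apart.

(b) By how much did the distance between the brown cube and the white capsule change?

+4.9

The distance was about 10.3 in the first image and 15.2 in the second, so they moved 4.9 units further apart.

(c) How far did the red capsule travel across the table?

3.7

The red capsule moved from about (3.2, 1.6) to (1.0, 4.6), a distance of √(2.2² + 3.0²) ≈ 3.7.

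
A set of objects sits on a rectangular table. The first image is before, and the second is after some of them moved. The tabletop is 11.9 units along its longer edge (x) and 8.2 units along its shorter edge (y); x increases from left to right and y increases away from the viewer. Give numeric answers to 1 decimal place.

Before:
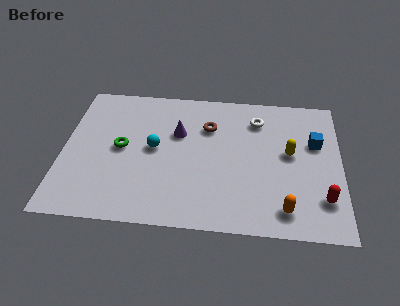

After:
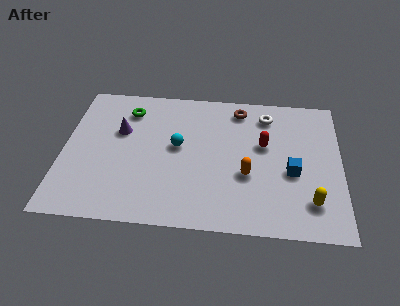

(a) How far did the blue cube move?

2.1

The blue cube was near (10.8, 5.2) before and (9.8, 3.4) after, so it travelled √(1.0² + 1.8²) ≈ 2.1 units.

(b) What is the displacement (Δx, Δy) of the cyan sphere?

(1.0, 0.2)

The cyan sphere started near (3.9, 4.3) and ended near (4.9, 4.5).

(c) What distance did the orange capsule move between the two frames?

2.4

From (9.5, 1.3) to (7.9, 3.1), the orange capsule covered √(1.6² + 1.8²) ≈ 2.4 units.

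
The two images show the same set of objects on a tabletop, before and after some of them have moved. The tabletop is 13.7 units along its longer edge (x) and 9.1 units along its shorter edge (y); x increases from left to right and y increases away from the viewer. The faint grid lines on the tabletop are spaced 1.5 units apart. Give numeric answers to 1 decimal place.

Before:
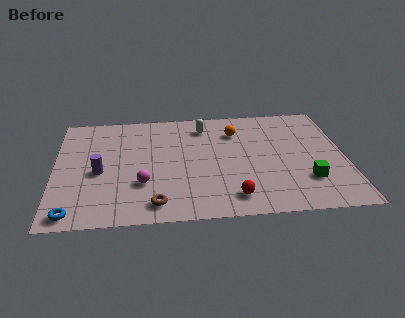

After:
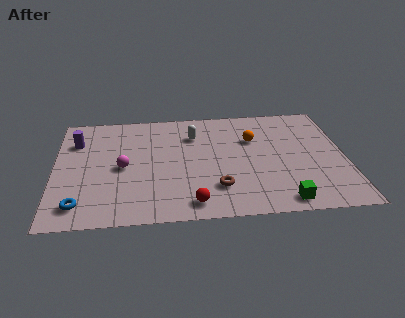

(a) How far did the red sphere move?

1.9

The red sphere was near (8.3, 1.5) before and (6.4, 1.2) after, so it travelled √(1.9² + 0.3²) ≈ 1.9 units.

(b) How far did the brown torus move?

3.1

From (4.7, 1.3) to (7.6, 2.3), the brown torus covered √(2.9² + 1.0²) ≈ 3.1 units.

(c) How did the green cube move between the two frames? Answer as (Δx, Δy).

(-1.2, -1.5)

The green cube started near (11.8, 2.5) and ended near (10.6, 1.0).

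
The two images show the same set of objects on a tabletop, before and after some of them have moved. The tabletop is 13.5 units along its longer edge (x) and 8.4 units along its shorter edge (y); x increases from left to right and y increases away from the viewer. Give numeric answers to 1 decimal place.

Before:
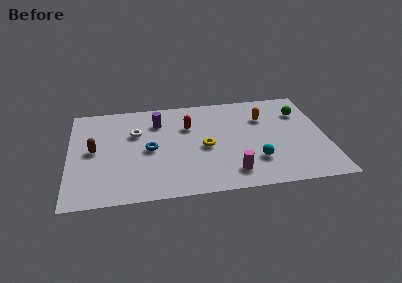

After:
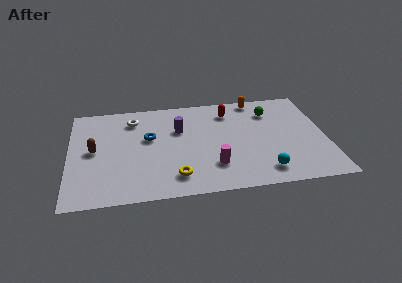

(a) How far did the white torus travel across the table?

1.2

The white torus moved from about (3.5, 5.5) to (3.4, 6.7), a distance of √(0.1² + 1.2²) ≈ 1.2.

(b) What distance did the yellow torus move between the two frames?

2.7

The yellow torus was near (7.1, 3.8) before and (5.5, 1.6) after, so it travelled √(1.6² + 2.2²) ≈ 2.7 units.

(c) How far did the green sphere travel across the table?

1.6

From (12.3, 6.1) to (10.7, 6.4), the green sphere covered √(1.6² + 0.3²) ≈ 1.6 units.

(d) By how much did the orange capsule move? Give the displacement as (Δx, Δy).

(-0.3, 1.7)

From the two frames, the orange capsule sits at roughly (10.3, 5.9) before and (10.0, 7.6) after.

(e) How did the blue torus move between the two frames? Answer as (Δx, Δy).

(0.0, 1.0)

The blue torus started near (4.2, 4.0) and ended near (4.2, 5.0).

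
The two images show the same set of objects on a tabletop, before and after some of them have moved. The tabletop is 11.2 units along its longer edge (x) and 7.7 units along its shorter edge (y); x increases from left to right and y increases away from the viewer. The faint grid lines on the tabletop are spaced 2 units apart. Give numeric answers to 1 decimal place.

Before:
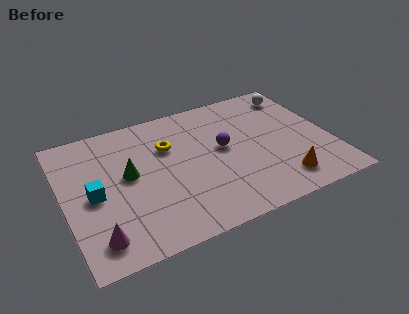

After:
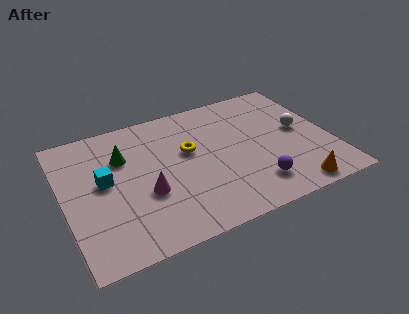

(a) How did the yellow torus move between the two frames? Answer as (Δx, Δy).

(0.8, -0.6)

The yellow torus started near (4.5, 5.2) and ended near (5.3, 4.6).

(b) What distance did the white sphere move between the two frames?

2.3

From (10.2, 6.4) to (10.0, 4.1), the white sphere covered √(0.2² + 2.3²) ≈ 2.3 units.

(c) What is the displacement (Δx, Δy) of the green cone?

(-0.1, 1.1)

From the two frames, the green cone sits at roughly (2.7, 4.2) before and (2.6, 5.3) after.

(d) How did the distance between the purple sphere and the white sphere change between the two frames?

-0.7

Before: roughly 4.1 units apart; after: 3.4. That's 0.7 units closer together.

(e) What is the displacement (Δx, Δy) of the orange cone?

(0.4, -0.6)

The orange cone started near (8.8, 1.4) and ended near (9.2, 0.8).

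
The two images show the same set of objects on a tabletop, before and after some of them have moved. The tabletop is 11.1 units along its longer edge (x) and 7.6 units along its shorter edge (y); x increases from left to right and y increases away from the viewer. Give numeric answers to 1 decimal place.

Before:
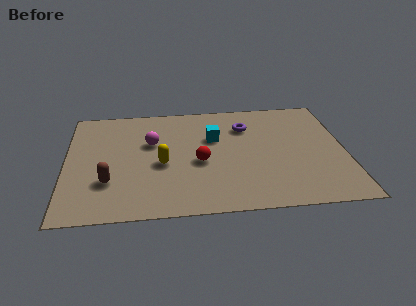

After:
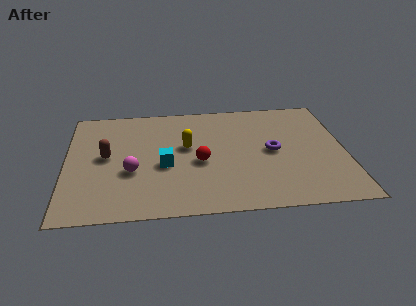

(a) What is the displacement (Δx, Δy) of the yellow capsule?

(1.0, 1.1)

The yellow capsule started near (3.8, 3.3) and ended near (4.8, 4.4).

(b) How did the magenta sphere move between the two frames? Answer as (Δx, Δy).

(-0.8, -1.9)

From the two frames, the magenta sphere sits at roughly (3.4, 4.8) before and (2.6, 2.9) after.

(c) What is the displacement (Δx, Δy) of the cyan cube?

(-2.0, -1.7)

From the two frames, the cyan cube sits at roughly (5.9, 4.9) before and (3.9, 3.2) after.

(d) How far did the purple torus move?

2.1

The purple torus was near (7.2, 5.6) before and (8.2, 3.8) after, so it travelled √(1.0² + 1.8²) ≈ 2.1 units.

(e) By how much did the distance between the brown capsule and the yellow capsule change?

+0.9

Before: roughly 2.3 units apart; after: 3.2. That's 0.9 units further apart.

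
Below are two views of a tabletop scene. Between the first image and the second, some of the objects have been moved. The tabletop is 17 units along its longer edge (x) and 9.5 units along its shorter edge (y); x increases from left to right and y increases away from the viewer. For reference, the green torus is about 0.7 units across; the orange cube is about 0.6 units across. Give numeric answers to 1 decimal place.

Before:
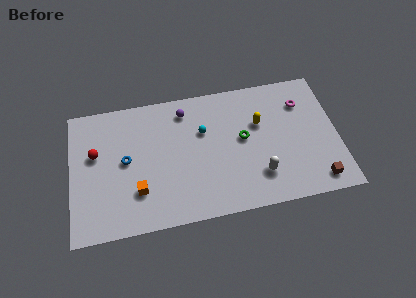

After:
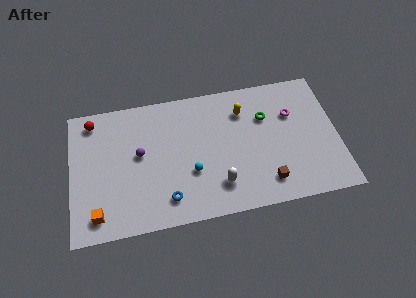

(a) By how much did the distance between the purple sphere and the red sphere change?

-2.1

Before: roughly 6.2 units apart; after: 4.1. That's 2.1 units closer together.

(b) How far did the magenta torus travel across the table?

1.0

From (14.9, 7.1) to (14.2, 6.4), the magenta torus covered √(0.7² + 0.7²) ≈ 1.0 units.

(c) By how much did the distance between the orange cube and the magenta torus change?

+1.9

They were about 11.6 units apart before and 13.5 after — 1.9 units further apart.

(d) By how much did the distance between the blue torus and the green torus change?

+0.5

The distance was about 7.5 in the first image and 8.0 in the second, so they moved 0.5 units further apart.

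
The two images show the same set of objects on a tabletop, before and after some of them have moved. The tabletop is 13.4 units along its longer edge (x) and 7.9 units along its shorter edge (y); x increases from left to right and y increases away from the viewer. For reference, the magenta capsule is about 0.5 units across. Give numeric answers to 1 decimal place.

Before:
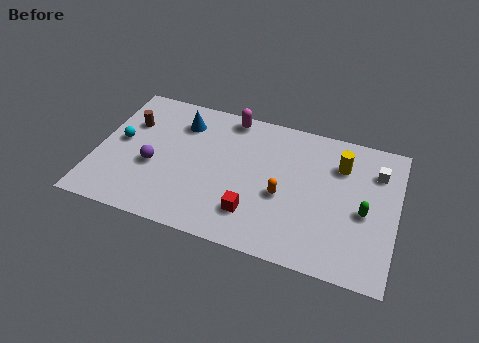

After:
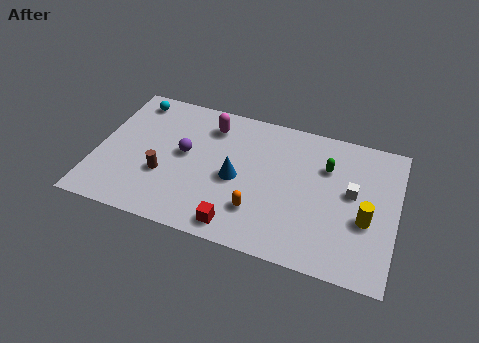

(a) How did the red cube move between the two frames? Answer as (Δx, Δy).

(-0.6, -0.9)

From the two frames, the red cube sits at roughly (7.2, 1.9) before and (6.6, 1.0) after.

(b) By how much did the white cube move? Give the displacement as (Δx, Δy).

(-1.0, -1.5)

From the two frames, the white cube sits at roughly (12.4, 5.9) before and (11.4, 4.4) after.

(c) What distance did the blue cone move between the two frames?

3.7

The blue cone was near (3.6, 6.1) before and (6.3, 3.6) after, so it travelled √(2.7² + 2.5²) ≈ 3.7 units.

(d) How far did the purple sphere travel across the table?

1.7

The purple sphere was near (2.6, 3.2) before and (3.9, 4.3) after, so it travelled √(1.3² + 1.1²) ≈ 1.7 units.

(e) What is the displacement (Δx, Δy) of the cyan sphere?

(0.3, 2.6)

From the two frames, the cyan sphere sits at roughly (1.0, 4.2) before and (1.3, 6.8) after.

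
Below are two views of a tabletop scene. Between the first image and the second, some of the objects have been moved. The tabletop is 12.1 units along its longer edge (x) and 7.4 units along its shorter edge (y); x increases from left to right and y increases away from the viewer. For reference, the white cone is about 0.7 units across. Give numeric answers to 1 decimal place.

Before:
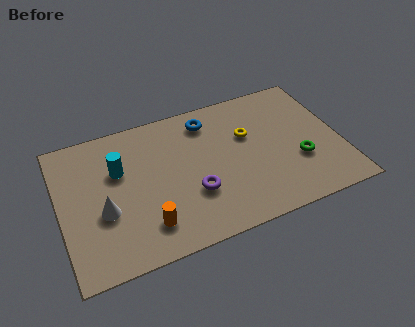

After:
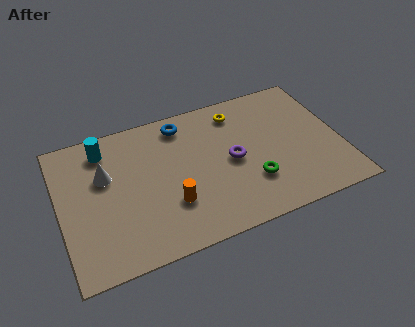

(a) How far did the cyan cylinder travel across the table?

1.4

The cyan cylinder moved from about (2.6, 4.8) to (2.1, 6.1), a distance of √(0.5² + 1.3²) ≈ 1.4.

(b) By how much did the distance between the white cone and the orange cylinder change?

+1.4

The distance was about 2.1 in the first image and 3.5 in the second, so they moved 1.4 units further apart.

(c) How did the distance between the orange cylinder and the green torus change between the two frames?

-3.3

Before: roughly 6.8 units apart; after: 3.5. That's 3.3 units closer together.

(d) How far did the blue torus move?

1.1

The blue torus moved from about (6.6, 6.1) to (5.5, 6.3), a distance of √(1.1² + 0.2²) ≈ 1.1.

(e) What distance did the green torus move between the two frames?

2.1

The green torus moved from about (10.2, 2.6) to (8.1, 2.2), a distance of √(2.1² + 0.4²) ≈ 2.1.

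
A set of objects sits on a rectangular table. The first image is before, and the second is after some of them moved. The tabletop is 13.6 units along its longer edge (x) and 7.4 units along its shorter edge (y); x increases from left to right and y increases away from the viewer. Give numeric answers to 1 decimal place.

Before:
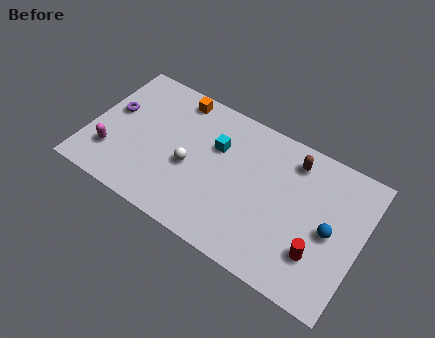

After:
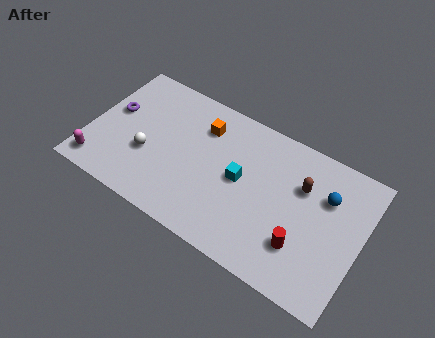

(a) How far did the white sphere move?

2.1

From (5.1, 3.2) to (3.0, 2.8), the white sphere covered √(2.1² + 0.4²) ≈ 2.1 units.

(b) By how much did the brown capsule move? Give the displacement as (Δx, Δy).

(0.6, -1.1)

From the two frames, the brown capsule sits at roughly (9.9, 6.1) before and (10.5, 5.0) after.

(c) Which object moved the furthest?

the white sphere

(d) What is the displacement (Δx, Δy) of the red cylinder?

(-0.8, 0.0)

From the two frames, the red cylinder sits at roughly (11.7, 2.1) before and (10.9, 2.1) after.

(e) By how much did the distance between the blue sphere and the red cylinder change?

+1.6

Before: roughly 1.5 units apart; after: 3.1. That's 1.6 units further apart.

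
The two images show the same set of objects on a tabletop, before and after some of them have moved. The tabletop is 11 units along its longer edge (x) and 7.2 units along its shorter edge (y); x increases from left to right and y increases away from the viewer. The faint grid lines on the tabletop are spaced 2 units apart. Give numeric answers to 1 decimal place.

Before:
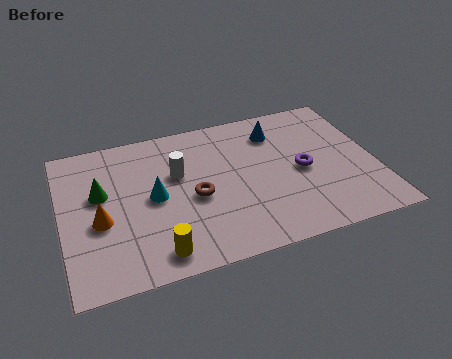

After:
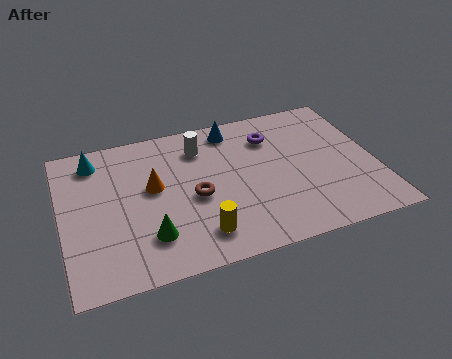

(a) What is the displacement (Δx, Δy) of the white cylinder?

(0.9, 1.1)

The white cylinder started near (4.1, 4.5) and ended near (5.0, 5.6).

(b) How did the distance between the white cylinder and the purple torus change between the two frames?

-1.9

Before: roughly 4.4 units apart; after: 2.5. That's 1.9 units closer together.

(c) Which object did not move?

the brown torus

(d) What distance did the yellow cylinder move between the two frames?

1.6

The yellow cylinder was near (3.1, 1.0) before and (4.6, 1.4) after, so it travelled √(1.5² + 0.4²) ≈ 1.6 units.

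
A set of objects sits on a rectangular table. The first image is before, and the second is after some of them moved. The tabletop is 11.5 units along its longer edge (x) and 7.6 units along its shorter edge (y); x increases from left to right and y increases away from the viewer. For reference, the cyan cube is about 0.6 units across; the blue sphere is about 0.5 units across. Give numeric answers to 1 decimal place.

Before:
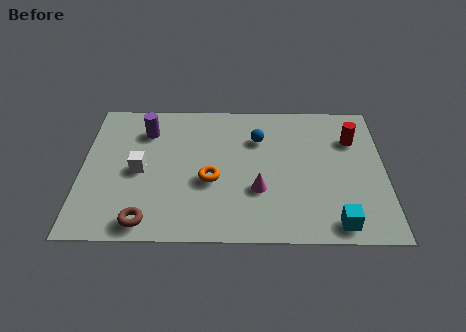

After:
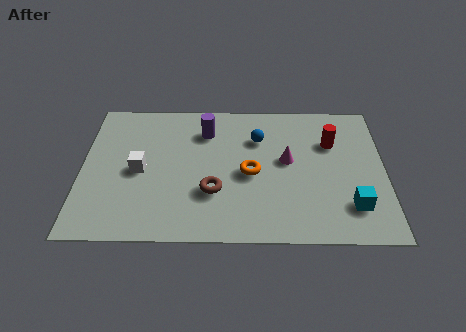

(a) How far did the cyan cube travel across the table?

1.1

From (9.6, 0.9) to (10.2, 1.8), the cyan cube covered √(0.6² + 0.9²) ≈ 1.1 units.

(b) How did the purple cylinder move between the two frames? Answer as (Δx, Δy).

(2.3, 0.0)

The purple cylinder started near (2.4, 5.8) and ended near (4.7, 5.8).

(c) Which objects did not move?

the white cube and the blue sphere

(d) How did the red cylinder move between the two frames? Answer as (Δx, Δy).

(-0.8, -0.2)

The red cylinder was at about (10.3, 5.4) and moved to about (9.5, 5.2).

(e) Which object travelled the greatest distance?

the brown torus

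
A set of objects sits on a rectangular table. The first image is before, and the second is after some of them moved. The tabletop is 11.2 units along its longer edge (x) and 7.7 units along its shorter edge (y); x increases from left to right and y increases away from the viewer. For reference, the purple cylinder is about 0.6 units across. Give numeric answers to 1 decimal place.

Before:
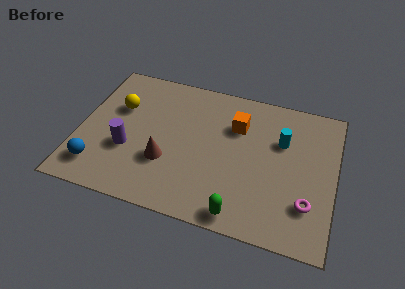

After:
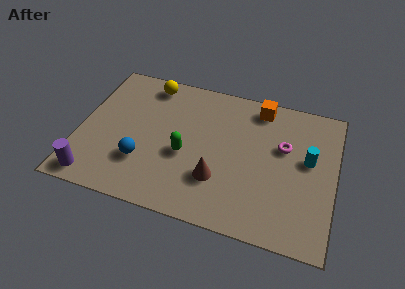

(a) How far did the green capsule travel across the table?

3.5

The green capsule moved from about (7.3, 0.8) to (4.7, 3.2), a distance of √(2.6² + 2.4²) ≈ 3.5.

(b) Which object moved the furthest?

the green capsule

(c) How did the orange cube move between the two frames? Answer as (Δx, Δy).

(0.9, 1.3)

The orange cube started near (6.8, 5.4) and ended near (7.7, 6.7).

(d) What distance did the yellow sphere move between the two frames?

2.1

The yellow sphere moved from about (1.6, 5.0) to (2.8, 6.7), a distance of √(1.2² + 1.7²) ≈ 2.1.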